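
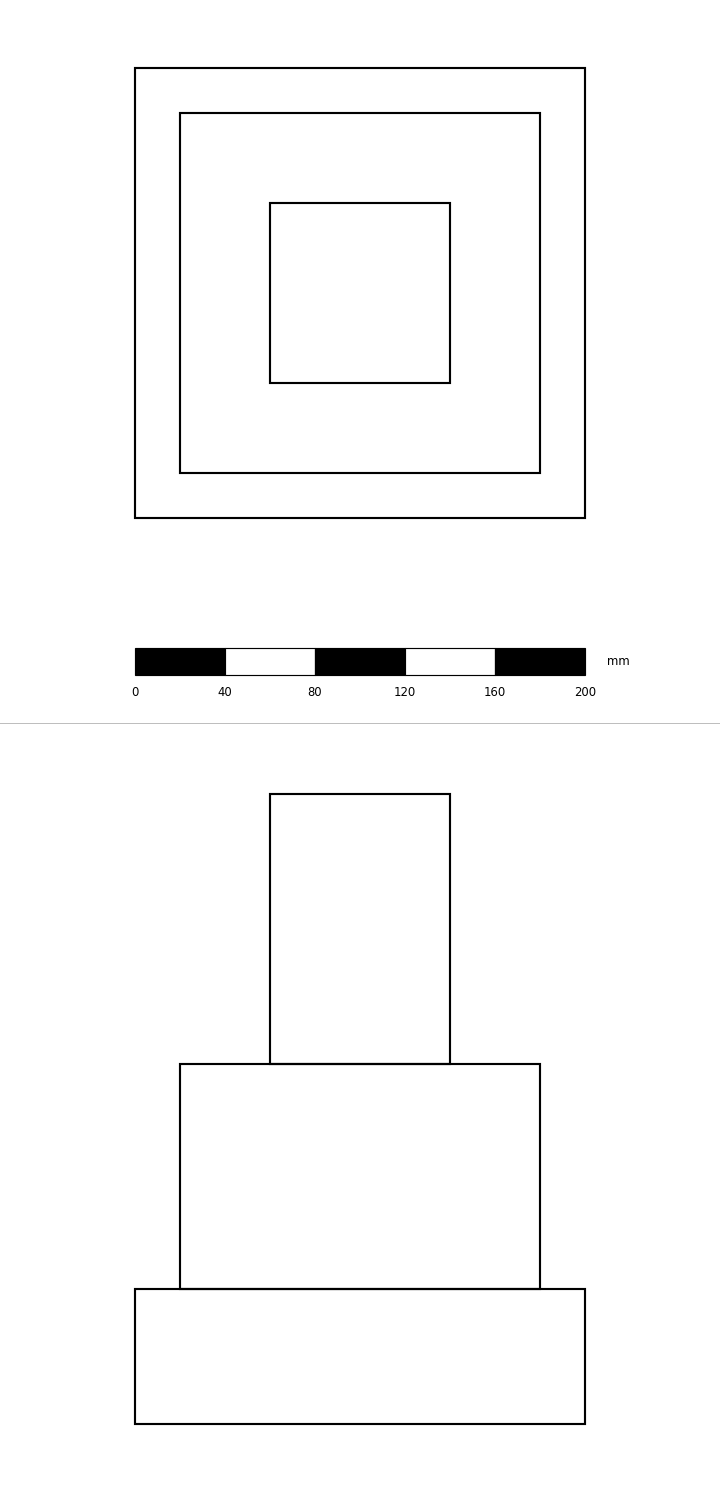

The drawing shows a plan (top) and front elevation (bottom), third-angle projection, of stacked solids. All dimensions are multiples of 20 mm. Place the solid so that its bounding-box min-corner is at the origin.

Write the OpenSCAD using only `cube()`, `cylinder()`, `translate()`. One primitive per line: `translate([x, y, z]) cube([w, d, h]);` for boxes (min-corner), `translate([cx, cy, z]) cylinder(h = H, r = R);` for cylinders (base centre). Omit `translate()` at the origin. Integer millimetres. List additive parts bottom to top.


cube([200, 200, 60]);
translate([20, 20, 60]) cube([160, 160, 100]);
translate([60, 60, 160]) cube([80, 80, 120]);


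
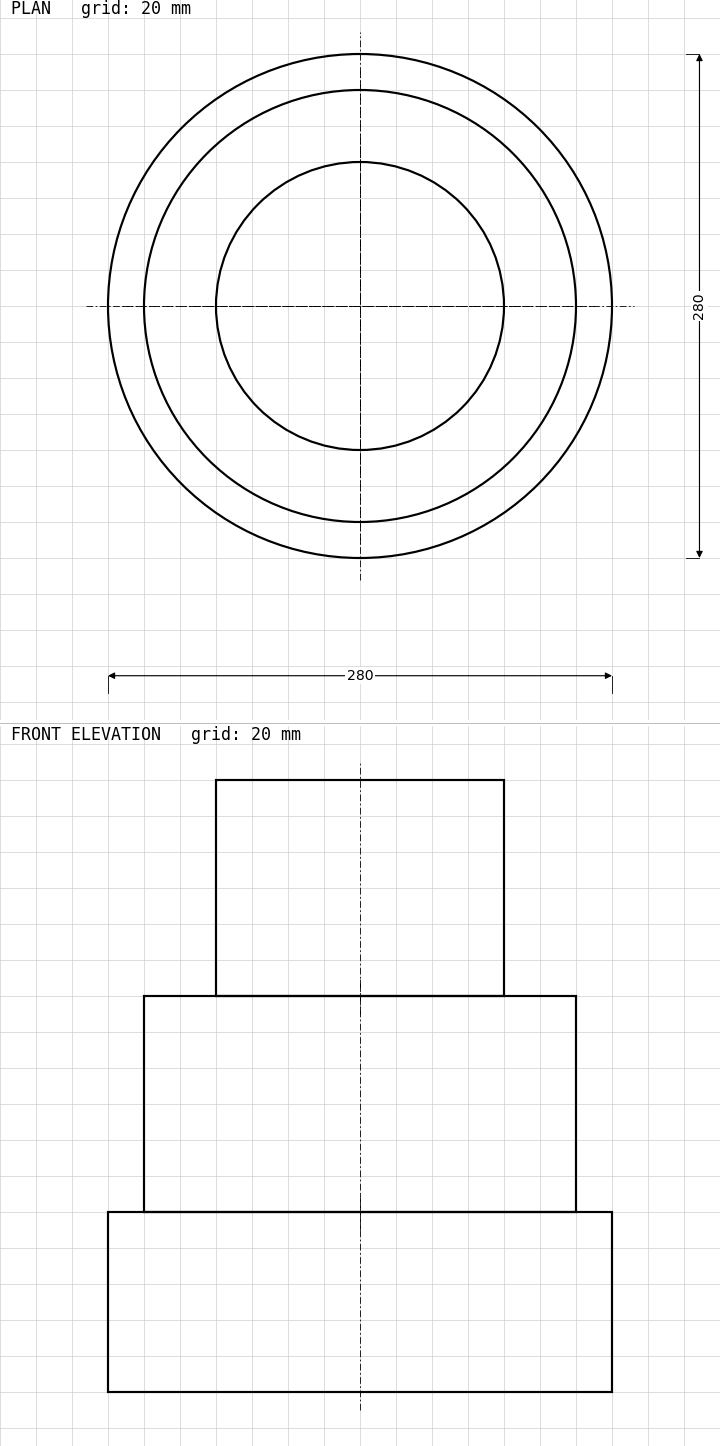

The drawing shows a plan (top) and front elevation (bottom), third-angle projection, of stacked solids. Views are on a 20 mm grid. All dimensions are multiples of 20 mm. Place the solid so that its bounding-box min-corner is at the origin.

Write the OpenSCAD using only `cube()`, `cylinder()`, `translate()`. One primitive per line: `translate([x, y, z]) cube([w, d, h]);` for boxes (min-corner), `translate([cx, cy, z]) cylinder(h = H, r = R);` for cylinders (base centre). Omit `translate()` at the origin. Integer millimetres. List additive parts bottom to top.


translate([140, 140, 0]) cylinder(h = 100, r = 140);
translate([140, 140, 100]) cylinder(h = 120, r = 120);
translate([140, 140, 220]) cylinder(h = 120, r = 80);


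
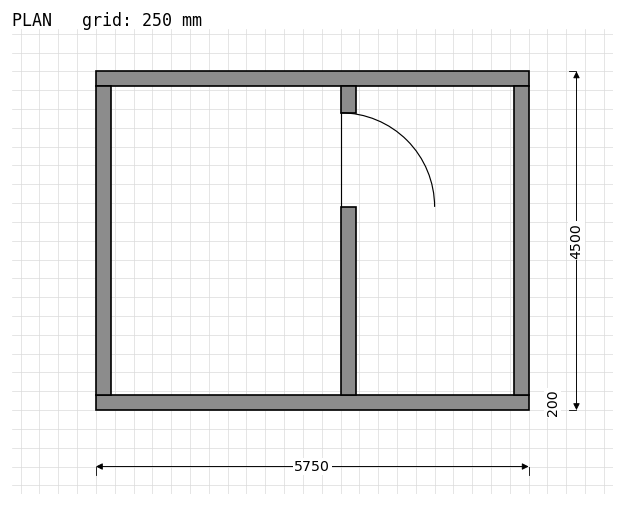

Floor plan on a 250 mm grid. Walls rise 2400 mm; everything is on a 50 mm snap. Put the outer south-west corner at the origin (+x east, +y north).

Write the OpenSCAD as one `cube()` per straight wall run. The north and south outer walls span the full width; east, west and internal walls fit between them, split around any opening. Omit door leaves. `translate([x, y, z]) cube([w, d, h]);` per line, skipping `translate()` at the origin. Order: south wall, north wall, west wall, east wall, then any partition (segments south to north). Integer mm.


cube([5750, 200, 2400]);
translate([0, 4300, 0]) cube([5750, 200, 2400]);
translate([0, 200, 0]) cube([200, 4100, 2400]);
translate([5550, 200, 0]) cube([200, 4100, 2400]);
translate([3250, 200, 0]) cube([200, 2500, 2400]);
translate([3250, 3950, 0]) cube([200, 350, 2400]);


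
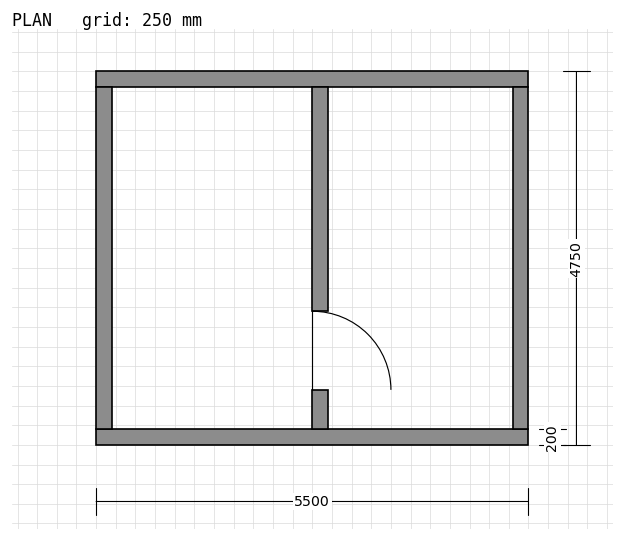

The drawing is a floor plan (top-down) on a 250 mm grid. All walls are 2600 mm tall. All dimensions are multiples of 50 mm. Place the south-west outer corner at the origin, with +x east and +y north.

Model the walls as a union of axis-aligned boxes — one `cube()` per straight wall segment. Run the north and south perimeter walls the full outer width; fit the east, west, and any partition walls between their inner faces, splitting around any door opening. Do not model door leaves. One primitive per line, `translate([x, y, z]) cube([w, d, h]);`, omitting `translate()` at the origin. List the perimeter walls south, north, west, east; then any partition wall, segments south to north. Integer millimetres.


cube([5500, 200, 2600]);
translate([0, 4550, 0]) cube([5500, 200, 2600]);
translate([0, 200, 0]) cube([200, 4350, 2600]);
translate([5300, 200, 0]) cube([200, 4350, 2600]);
translate([2750, 200, 0]) cube([200, 500, 2600]);
translate([2750, 1700, 0]) cube([200, 2850, 2600]);


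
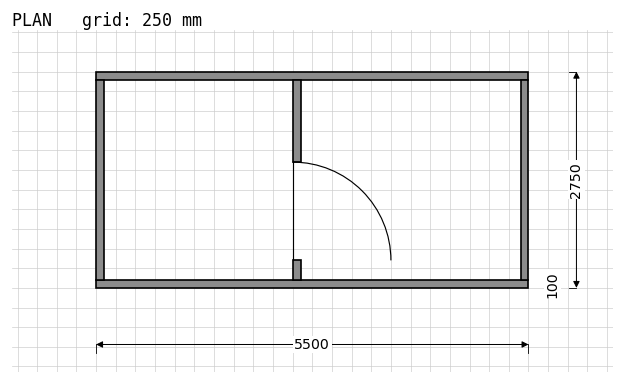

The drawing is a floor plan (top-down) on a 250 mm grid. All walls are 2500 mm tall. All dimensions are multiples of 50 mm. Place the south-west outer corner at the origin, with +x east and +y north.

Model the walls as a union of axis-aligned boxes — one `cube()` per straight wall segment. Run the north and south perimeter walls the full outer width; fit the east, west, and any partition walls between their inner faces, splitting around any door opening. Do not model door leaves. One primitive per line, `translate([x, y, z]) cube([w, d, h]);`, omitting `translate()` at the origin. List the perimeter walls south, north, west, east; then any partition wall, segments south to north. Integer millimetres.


cube([5500, 100, 2500]);
translate([0, 2650, 0]) cube([5500, 100, 2500]);
translate([0, 100, 0]) cube([100, 2550, 2500]);
translate([5400, 100, 0]) cube([100, 2550, 2500]);
translate([2500, 100, 0]) cube([100, 250, 2500]);
translate([2500, 1600, 0]) cube([100, 1050, 2500]);


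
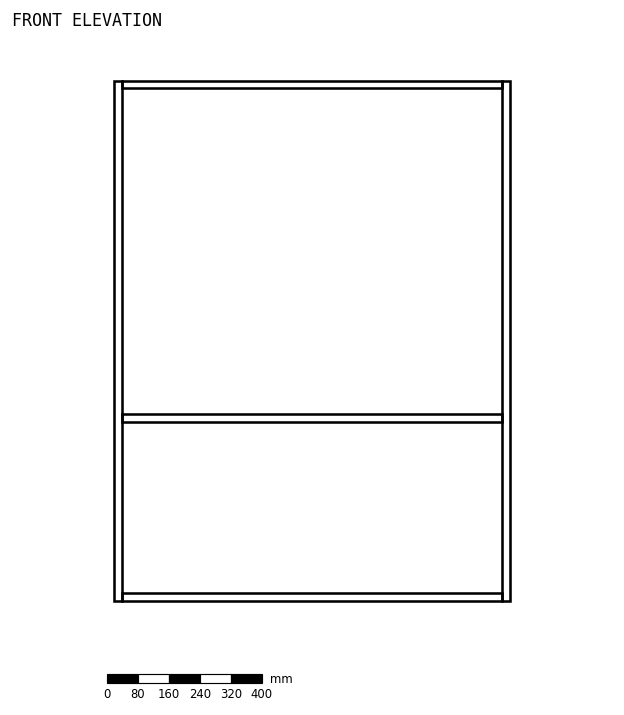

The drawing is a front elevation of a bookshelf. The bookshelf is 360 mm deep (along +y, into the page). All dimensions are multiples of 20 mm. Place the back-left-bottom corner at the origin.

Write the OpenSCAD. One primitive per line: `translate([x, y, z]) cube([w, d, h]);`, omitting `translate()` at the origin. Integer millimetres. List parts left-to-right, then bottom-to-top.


cube([20, 360, 1340]);
translate([20, 0, 0]) cube([980, 360, 20]);
translate([20, 0, 460]) cube([980, 360, 20]);
translate([20, 0, 1320]) cube([980, 360, 20]);
translate([1000, 0, 0]) cube([20, 360, 1340]);


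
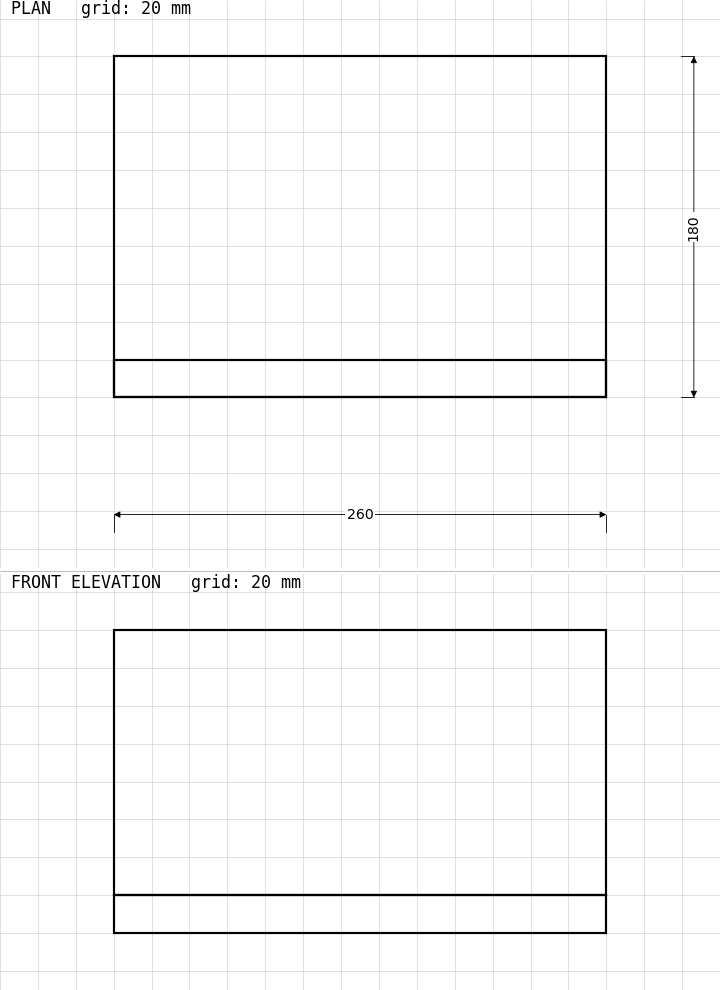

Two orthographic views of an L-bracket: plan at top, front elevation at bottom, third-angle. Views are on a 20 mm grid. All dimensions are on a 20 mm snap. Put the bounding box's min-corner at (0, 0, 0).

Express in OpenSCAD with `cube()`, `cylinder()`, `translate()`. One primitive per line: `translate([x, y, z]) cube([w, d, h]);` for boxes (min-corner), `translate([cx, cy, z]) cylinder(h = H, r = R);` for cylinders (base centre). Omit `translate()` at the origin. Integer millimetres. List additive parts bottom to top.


cube([260, 180, 20]);
translate([0, 0, 20]) cube([260, 20, 140]);


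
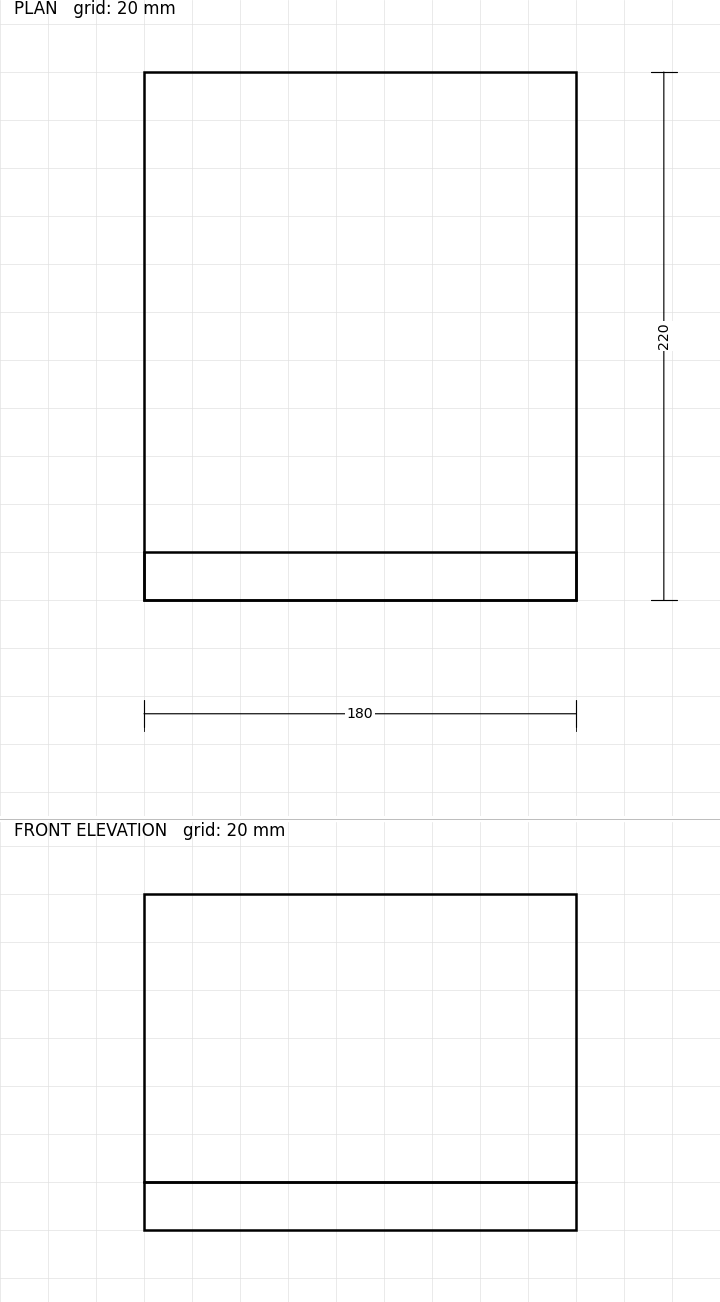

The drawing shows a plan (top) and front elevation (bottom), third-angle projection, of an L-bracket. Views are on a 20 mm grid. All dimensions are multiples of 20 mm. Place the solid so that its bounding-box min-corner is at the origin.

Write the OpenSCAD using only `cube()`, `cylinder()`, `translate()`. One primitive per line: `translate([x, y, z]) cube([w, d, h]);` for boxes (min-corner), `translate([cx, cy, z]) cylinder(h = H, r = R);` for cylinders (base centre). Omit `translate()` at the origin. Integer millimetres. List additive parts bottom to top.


cube([180, 220, 20]);
translate([0, 0, 20]) cube([180, 20, 120]);


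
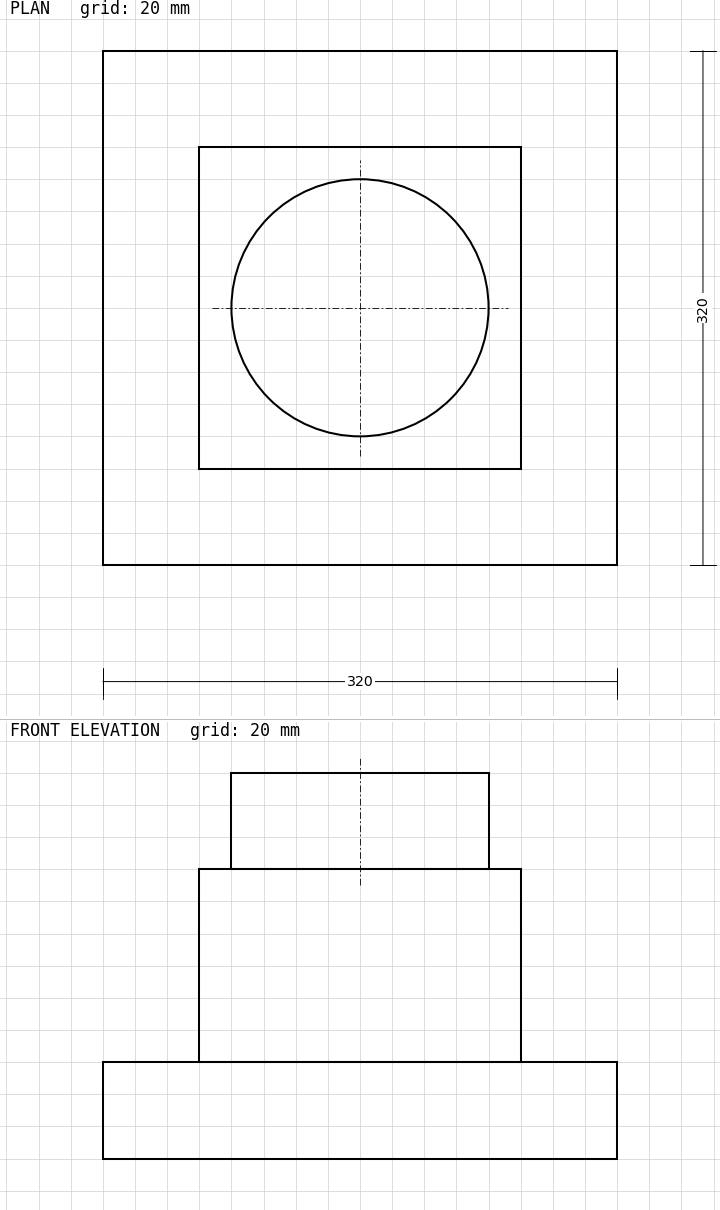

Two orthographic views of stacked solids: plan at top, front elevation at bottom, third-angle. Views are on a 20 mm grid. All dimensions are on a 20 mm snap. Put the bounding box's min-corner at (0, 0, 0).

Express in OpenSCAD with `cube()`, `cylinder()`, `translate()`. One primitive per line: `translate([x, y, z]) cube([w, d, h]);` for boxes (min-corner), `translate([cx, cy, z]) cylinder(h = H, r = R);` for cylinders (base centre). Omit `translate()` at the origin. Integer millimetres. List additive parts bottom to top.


cube([320, 320, 60]);
translate([60, 60, 60]) cube([200, 200, 120]);
translate([160, 160, 180]) cylinder(h = 60, r = 80);


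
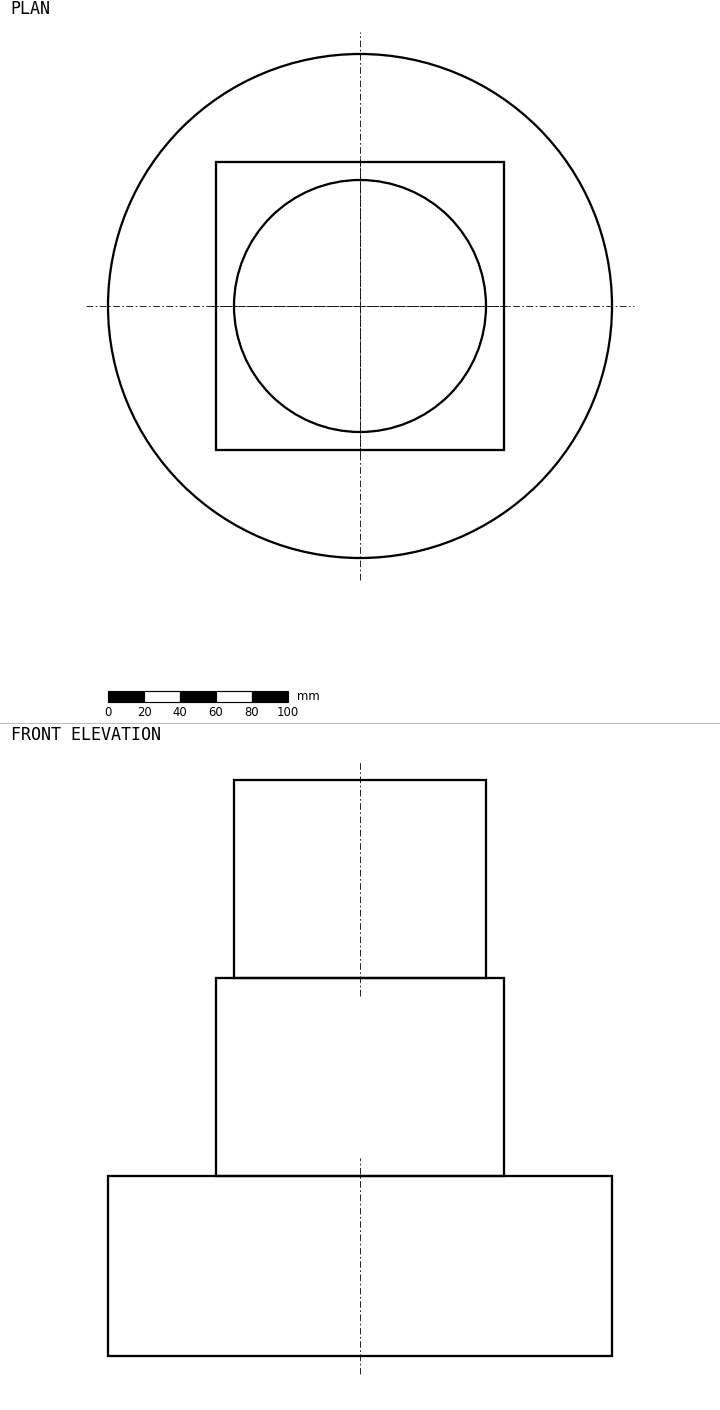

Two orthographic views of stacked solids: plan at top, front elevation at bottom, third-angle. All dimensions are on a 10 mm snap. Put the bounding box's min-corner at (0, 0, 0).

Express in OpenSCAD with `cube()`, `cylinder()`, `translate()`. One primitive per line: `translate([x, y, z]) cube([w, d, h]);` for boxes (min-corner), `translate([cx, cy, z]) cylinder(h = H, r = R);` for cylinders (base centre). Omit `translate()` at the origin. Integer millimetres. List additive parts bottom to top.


translate([140, 140, 0]) cylinder(h = 100, r = 140);
translate([60, 60, 100]) cube([160, 160, 110]);
translate([140, 140, 210]) cylinder(h = 110, r = 70);


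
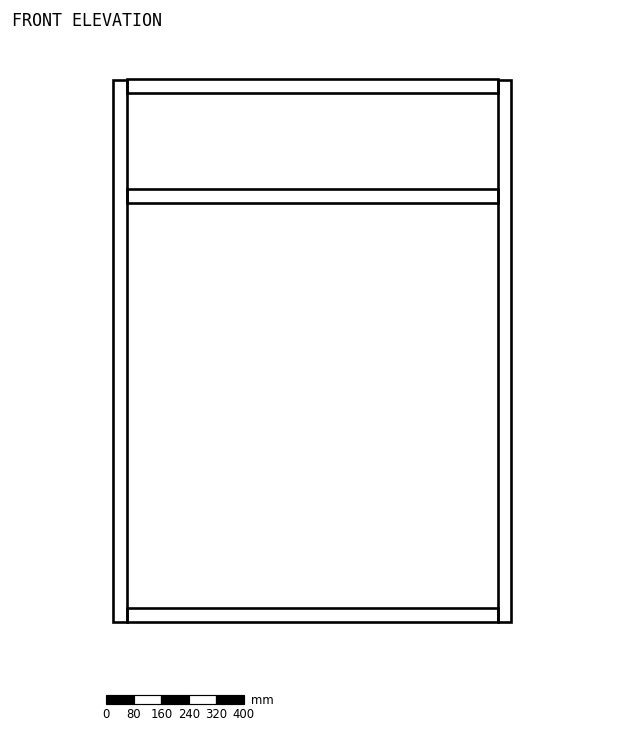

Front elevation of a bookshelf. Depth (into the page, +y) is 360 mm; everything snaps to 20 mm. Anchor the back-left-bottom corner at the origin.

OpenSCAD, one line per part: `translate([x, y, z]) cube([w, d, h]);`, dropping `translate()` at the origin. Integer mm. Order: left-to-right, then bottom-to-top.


cube([40, 360, 1580]);
translate([40, 0, 0]) cube([1080, 360, 40]);
translate([40, 0, 1220]) cube([1080, 360, 40]);
translate([40, 0, 1540]) cube([1080, 360, 40]);
translate([1120, 0, 0]) cube([40, 360, 1580]);


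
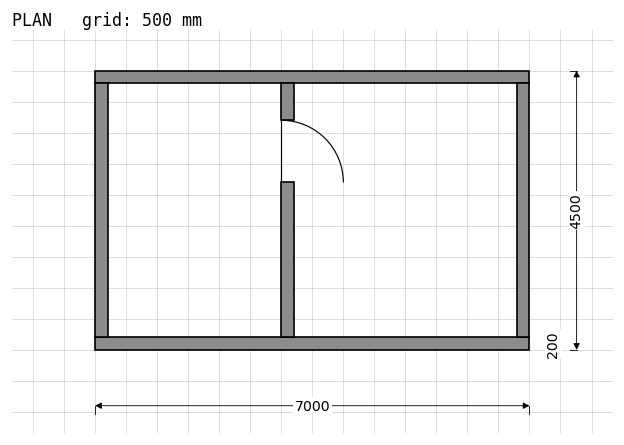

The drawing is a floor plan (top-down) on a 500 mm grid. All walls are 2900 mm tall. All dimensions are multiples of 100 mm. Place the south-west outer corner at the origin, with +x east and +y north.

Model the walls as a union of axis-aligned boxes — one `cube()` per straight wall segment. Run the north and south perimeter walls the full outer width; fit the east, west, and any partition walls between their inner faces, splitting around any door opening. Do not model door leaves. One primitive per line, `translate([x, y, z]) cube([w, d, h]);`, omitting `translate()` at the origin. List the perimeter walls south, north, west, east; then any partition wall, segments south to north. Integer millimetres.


cube([7000, 200, 2900]);
translate([0, 4300, 0]) cube([7000, 200, 2900]);
translate([0, 200, 0]) cube([200, 4100, 2900]);
translate([6800, 200, 0]) cube([200, 4100, 2900]);
translate([3000, 200, 0]) cube([200, 2500, 2900]);
translate([3000, 3700, 0]) cube([200, 600, 2900]);


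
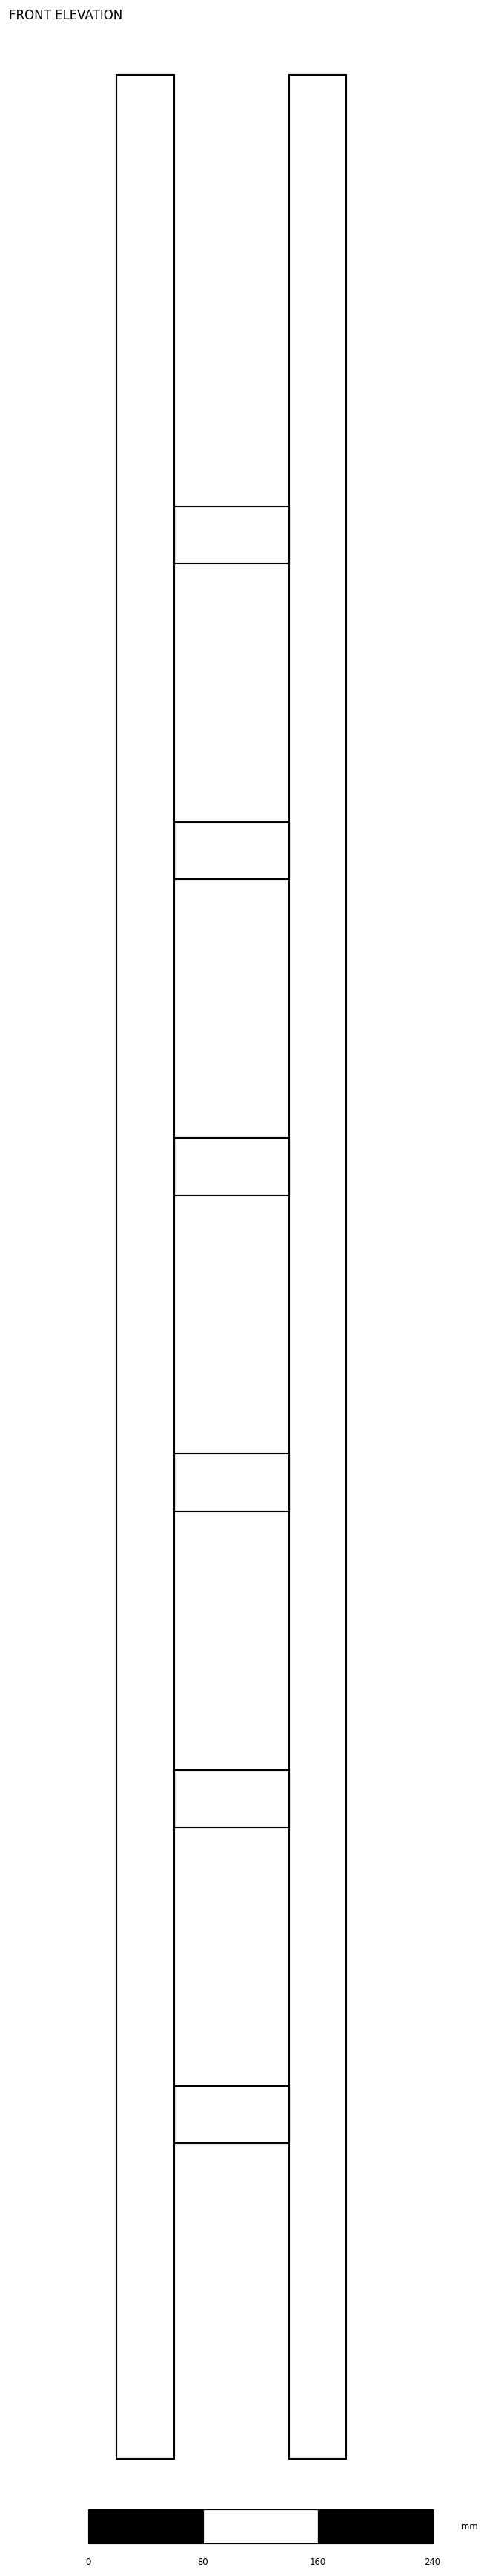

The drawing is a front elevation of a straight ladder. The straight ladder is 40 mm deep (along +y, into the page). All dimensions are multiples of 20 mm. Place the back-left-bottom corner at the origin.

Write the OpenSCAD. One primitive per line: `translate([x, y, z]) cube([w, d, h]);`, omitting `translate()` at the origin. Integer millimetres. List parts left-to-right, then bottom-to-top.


cube([40, 40, 1660]);
translate([40, 0, 220]) cube([80, 40, 40]);
translate([40, 0, 440]) cube([80, 40, 40]);
translate([40, 0, 660]) cube([80, 40, 40]);
translate([40, 0, 880]) cube([80, 40, 40]);
translate([40, 0, 1100]) cube([80, 40, 40]);
translate([40, 0, 1320]) cube([80, 40, 40]);
translate([120, 0, 0]) cube([40, 40, 1660]);


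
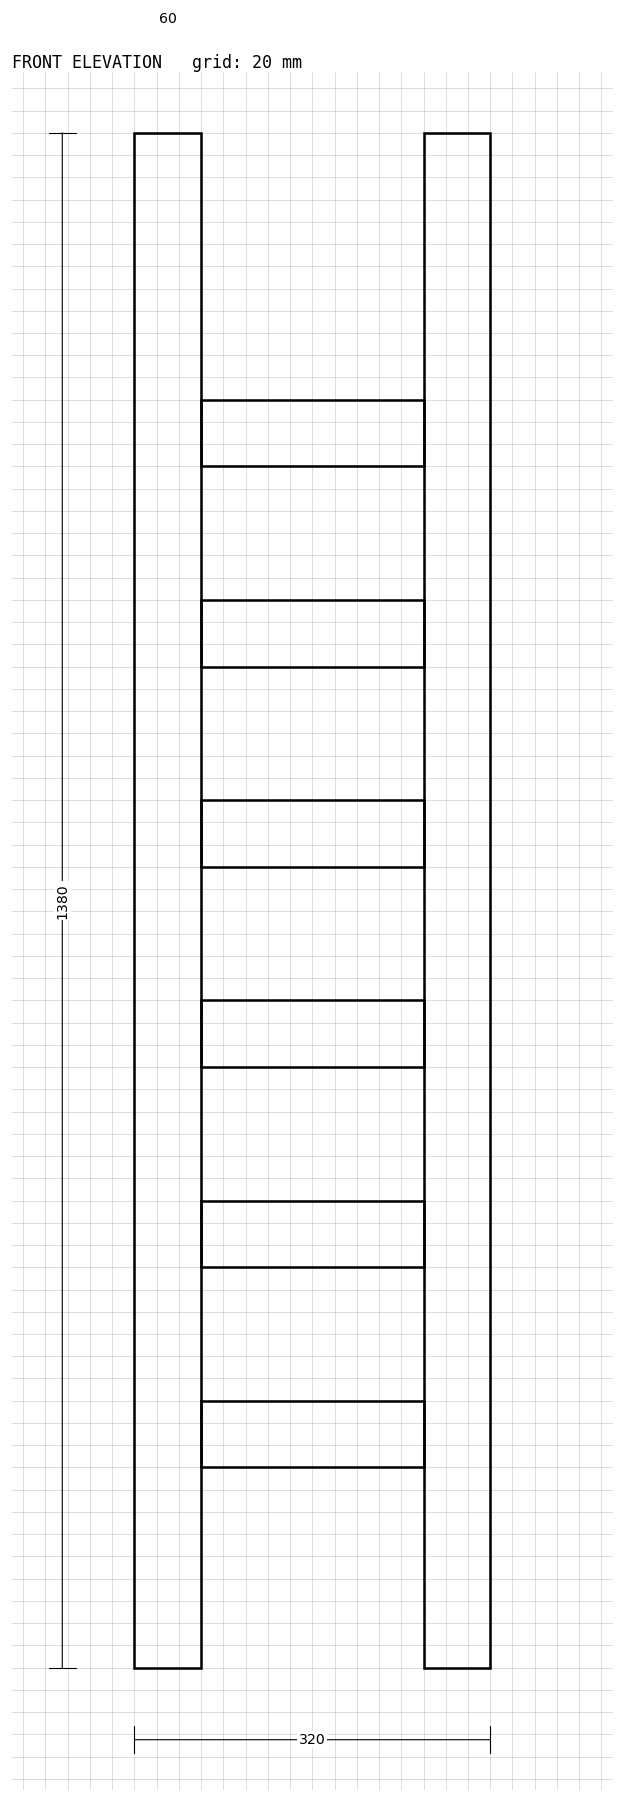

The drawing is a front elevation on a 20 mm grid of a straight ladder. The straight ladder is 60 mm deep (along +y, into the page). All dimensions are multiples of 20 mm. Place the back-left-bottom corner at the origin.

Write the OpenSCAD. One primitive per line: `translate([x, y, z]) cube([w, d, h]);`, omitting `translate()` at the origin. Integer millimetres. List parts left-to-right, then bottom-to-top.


cube([60, 60, 1380]);
translate([60, 0, 180]) cube([200, 60, 60]);
translate([60, 0, 360]) cube([200, 60, 60]);
translate([60, 0, 540]) cube([200, 60, 60]);
translate([60, 0, 720]) cube([200, 60, 60]);
translate([60, 0, 900]) cube([200, 60, 60]);
translate([60, 0, 1080]) cube([200, 60, 60]);
translate([260, 0, 0]) cube([60, 60, 1380]);


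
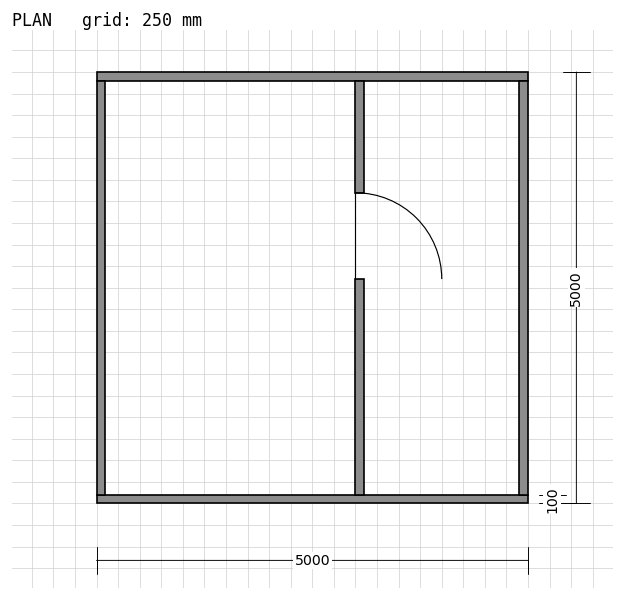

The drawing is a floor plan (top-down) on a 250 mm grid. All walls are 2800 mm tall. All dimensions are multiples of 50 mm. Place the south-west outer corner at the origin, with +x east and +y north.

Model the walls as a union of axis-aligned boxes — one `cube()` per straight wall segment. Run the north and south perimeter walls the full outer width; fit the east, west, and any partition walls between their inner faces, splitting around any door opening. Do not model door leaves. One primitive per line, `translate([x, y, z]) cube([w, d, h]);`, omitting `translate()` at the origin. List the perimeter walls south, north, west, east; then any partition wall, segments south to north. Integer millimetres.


cube([5000, 100, 2800]);
translate([0, 4900, 0]) cube([5000, 100, 2800]);
translate([0, 100, 0]) cube([100, 4800, 2800]);
translate([4900, 100, 0]) cube([100, 4800, 2800]);
translate([3000, 100, 0]) cube([100, 2500, 2800]);
translate([3000, 3600, 0]) cube([100, 1300, 2800]);


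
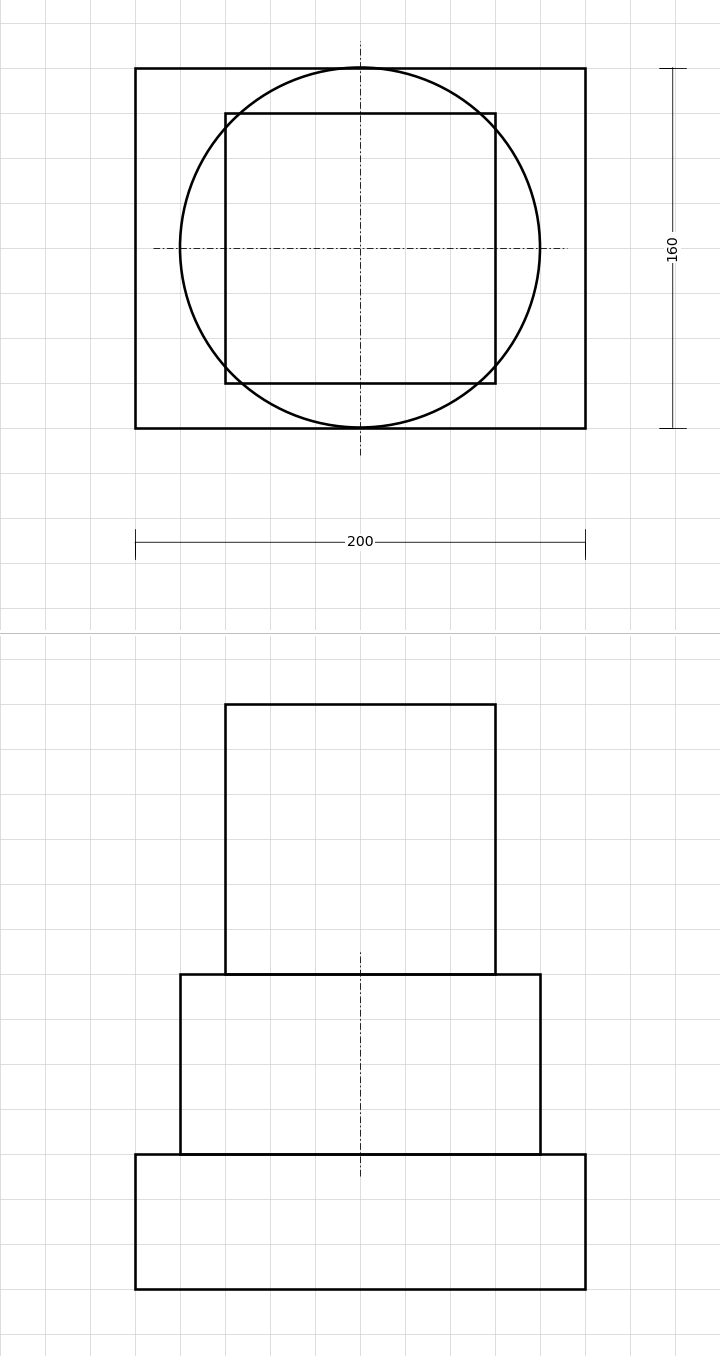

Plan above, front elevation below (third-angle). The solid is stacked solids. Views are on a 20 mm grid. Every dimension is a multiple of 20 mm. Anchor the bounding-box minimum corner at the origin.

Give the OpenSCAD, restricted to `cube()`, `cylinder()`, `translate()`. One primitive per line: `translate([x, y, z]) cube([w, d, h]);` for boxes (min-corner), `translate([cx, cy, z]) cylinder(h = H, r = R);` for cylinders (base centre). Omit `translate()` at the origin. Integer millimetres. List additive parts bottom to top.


cube([200, 160, 60]);
translate([100, 80, 60]) cylinder(h = 80, r = 80);
translate([40, 20, 140]) cube([120, 120, 120]);


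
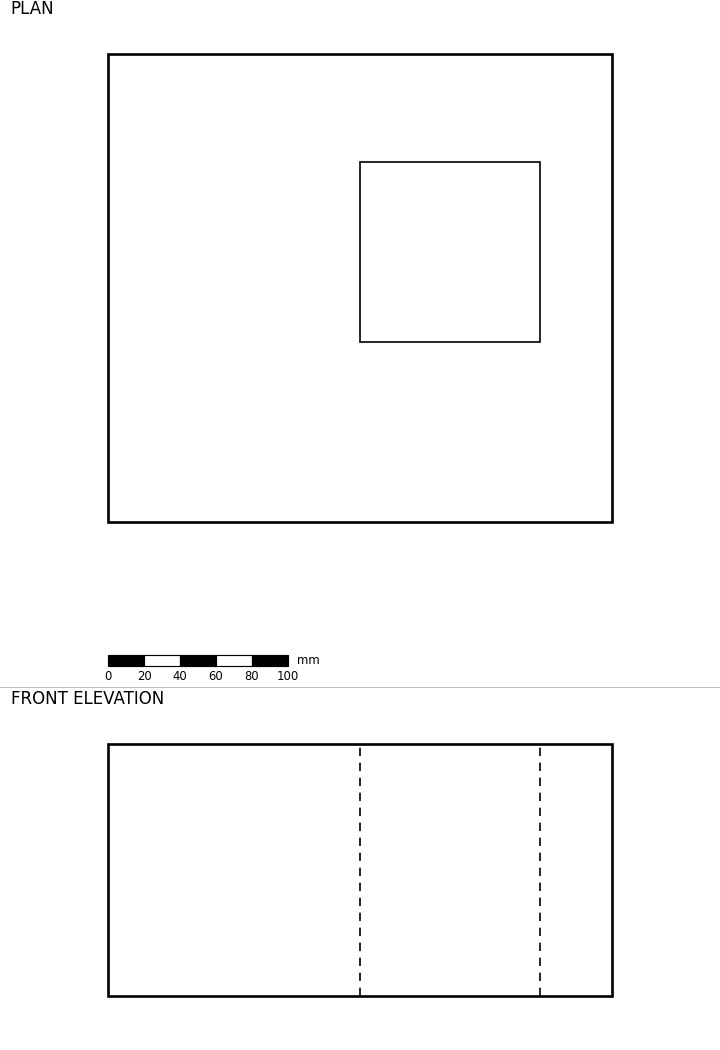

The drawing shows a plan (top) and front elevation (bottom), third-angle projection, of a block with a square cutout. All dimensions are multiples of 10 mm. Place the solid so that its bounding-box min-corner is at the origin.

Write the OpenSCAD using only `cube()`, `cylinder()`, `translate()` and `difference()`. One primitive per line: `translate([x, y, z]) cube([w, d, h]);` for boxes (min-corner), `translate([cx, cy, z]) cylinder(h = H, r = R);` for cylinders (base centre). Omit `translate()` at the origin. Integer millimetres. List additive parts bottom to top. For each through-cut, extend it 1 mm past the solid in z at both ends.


difference() {
  cube([280, 260, 140]);
  translate([140, 100, -1]) cube([100, 100, 142]);
}


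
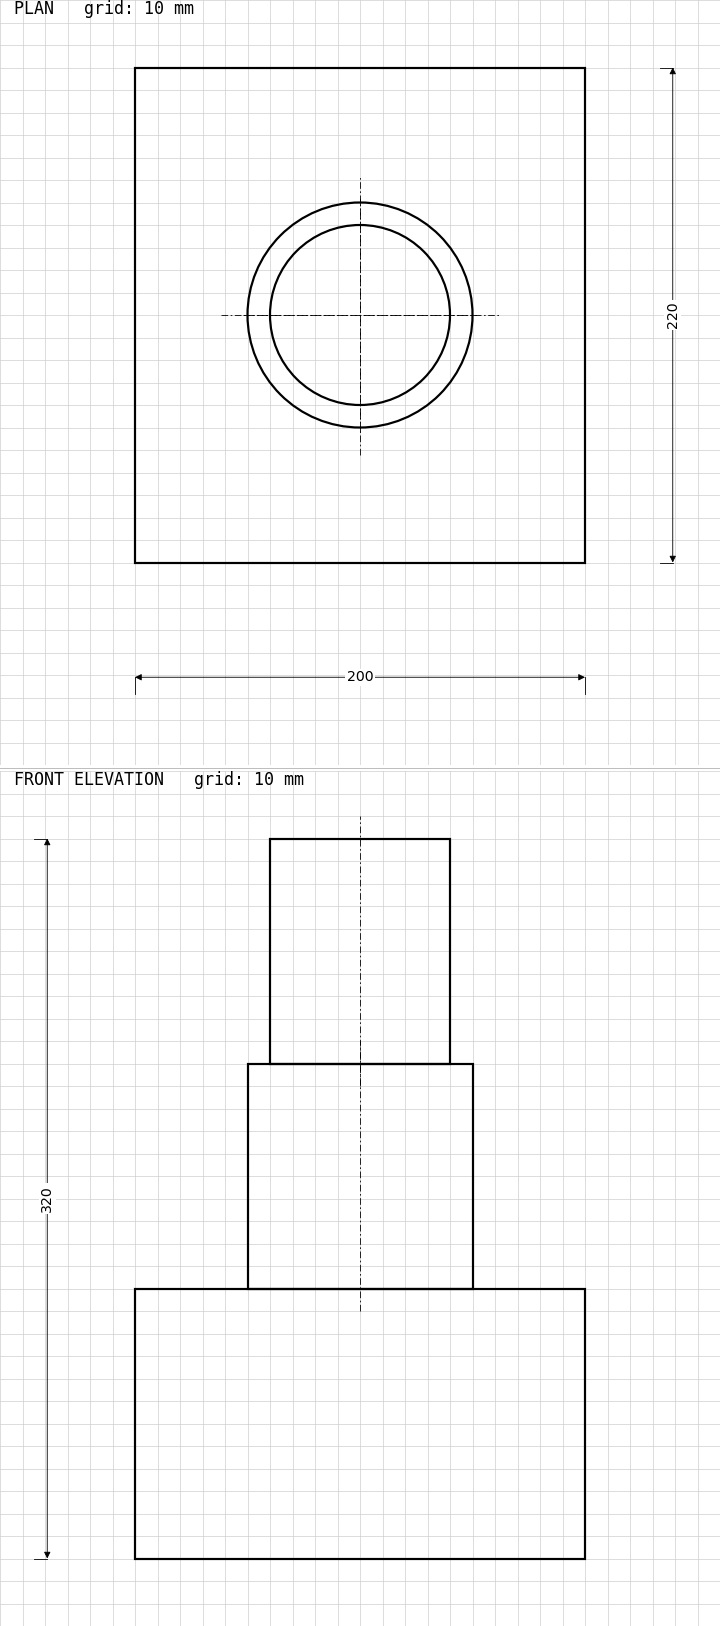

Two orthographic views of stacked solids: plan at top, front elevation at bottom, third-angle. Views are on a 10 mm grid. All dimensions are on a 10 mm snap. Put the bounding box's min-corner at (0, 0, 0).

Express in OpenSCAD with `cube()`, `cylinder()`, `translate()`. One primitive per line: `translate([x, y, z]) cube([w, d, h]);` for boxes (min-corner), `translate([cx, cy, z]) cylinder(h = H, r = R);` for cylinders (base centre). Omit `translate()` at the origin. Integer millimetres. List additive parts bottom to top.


cube([200, 220, 120]);
translate([100, 110, 120]) cylinder(h = 100, r = 50);
translate([100, 110, 220]) cylinder(h = 100, r = 40);


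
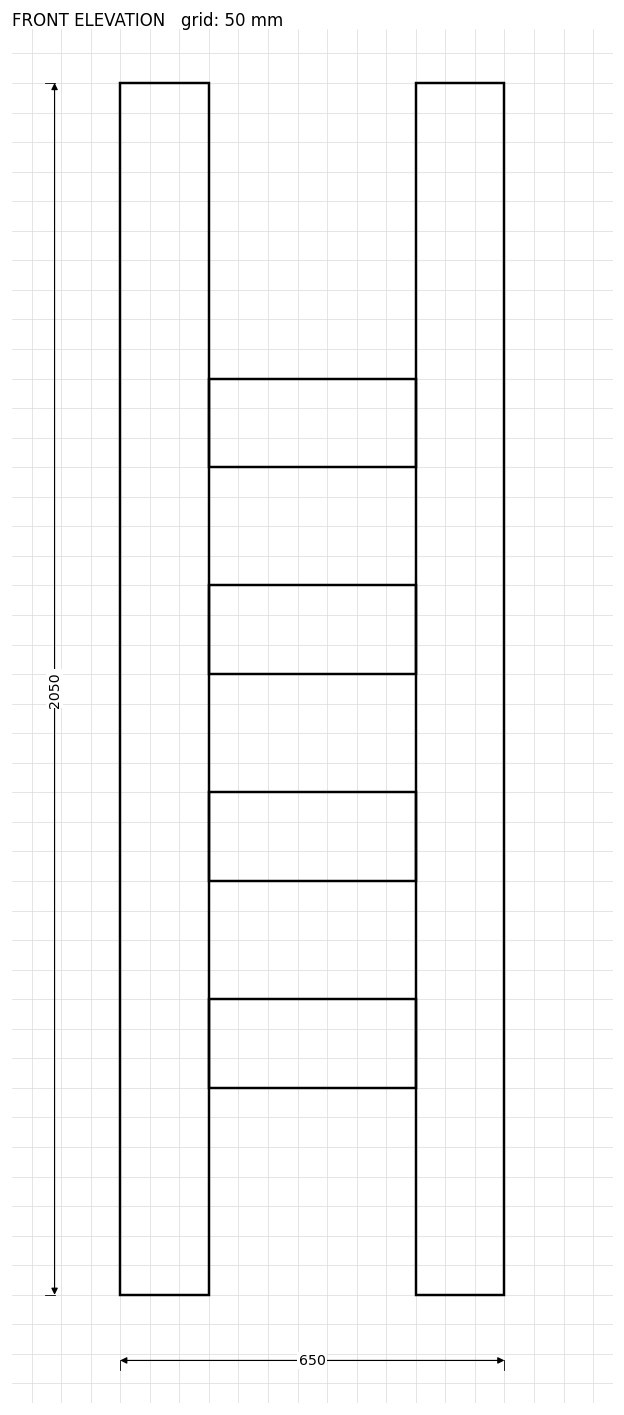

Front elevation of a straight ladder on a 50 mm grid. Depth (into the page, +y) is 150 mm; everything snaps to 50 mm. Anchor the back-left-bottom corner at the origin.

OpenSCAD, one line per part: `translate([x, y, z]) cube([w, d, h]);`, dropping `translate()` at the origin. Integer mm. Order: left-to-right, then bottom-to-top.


cube([150, 150, 2050]);
translate([150, 0, 350]) cube([350, 150, 150]);
translate([150, 0, 700]) cube([350, 150, 150]);
translate([150, 0, 1050]) cube([350, 150, 150]);
translate([150, 0, 1400]) cube([350, 150, 150]);
translate([500, 0, 0]) cube([150, 150, 2050]);


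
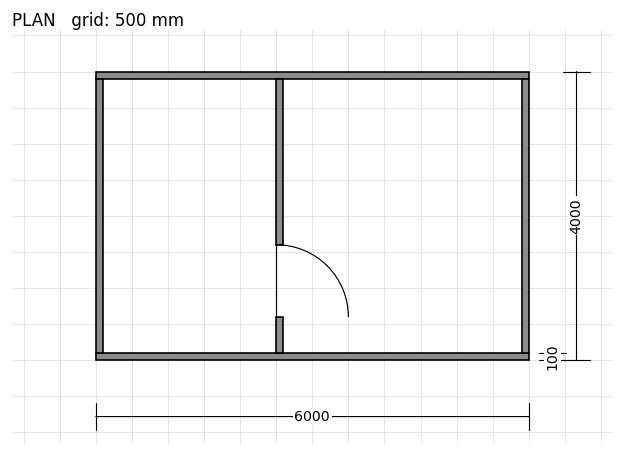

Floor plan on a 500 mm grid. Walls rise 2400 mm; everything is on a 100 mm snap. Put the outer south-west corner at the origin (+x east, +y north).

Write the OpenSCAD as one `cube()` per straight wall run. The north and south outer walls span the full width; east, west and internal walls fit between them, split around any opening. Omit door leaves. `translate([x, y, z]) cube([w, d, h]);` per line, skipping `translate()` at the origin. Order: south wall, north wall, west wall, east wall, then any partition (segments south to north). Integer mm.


cube([6000, 100, 2400]);
translate([0, 3900, 0]) cube([6000, 100, 2400]);
translate([0, 100, 0]) cube([100, 3800, 2400]);
translate([5900, 100, 0]) cube([100, 3800, 2400]);
translate([2500, 100, 0]) cube([100, 500, 2400]);
translate([2500, 1600, 0]) cube([100, 2300, 2400]);


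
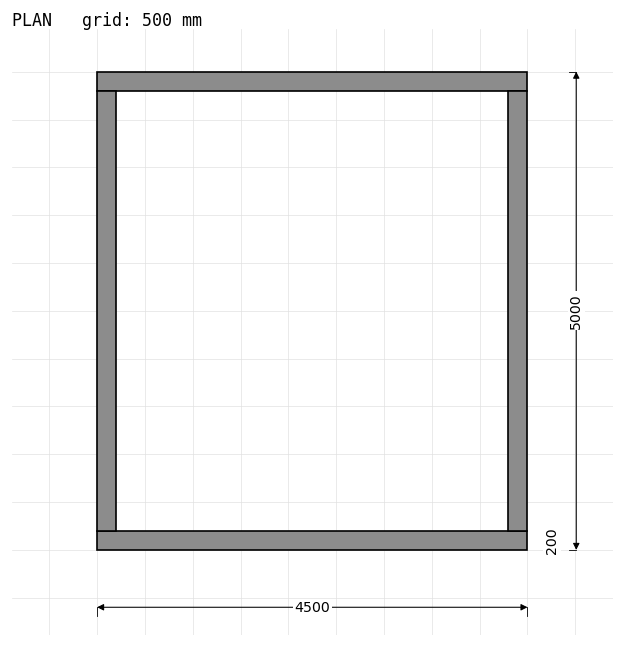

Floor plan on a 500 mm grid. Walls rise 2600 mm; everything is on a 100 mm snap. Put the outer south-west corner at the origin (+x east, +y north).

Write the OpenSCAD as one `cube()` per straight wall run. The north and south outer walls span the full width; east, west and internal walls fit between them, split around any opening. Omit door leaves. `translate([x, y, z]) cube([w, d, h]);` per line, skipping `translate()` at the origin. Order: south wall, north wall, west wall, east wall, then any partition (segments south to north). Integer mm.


cube([4500, 200, 2600]);
translate([0, 4800, 0]) cube([4500, 200, 2600]);
translate([0, 200, 0]) cube([200, 4600, 2600]);
translate([4300, 200, 0]) cube([200, 4600, 2600]);


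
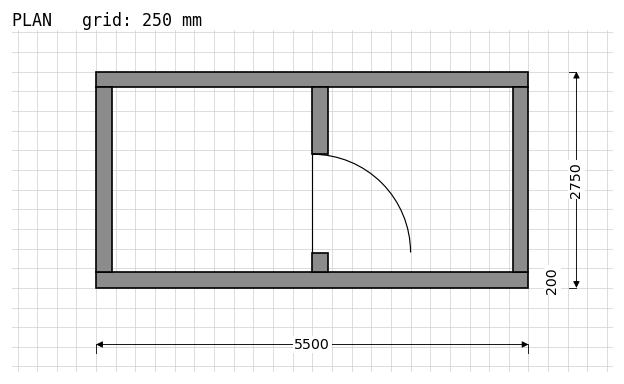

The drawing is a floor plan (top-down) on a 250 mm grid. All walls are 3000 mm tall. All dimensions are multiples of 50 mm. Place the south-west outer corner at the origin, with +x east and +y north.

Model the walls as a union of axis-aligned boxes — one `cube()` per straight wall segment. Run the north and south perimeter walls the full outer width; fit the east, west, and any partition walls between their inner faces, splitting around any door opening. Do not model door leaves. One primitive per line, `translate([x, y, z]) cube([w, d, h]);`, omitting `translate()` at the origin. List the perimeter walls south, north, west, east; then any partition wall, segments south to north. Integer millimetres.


cube([5500, 200, 3000]);
translate([0, 2550, 0]) cube([5500, 200, 3000]);
translate([0, 200, 0]) cube([200, 2350, 3000]);
translate([5300, 200, 0]) cube([200, 2350, 3000]);
translate([2750, 200, 0]) cube([200, 250, 3000]);
translate([2750, 1700, 0]) cube([200, 850, 3000]);


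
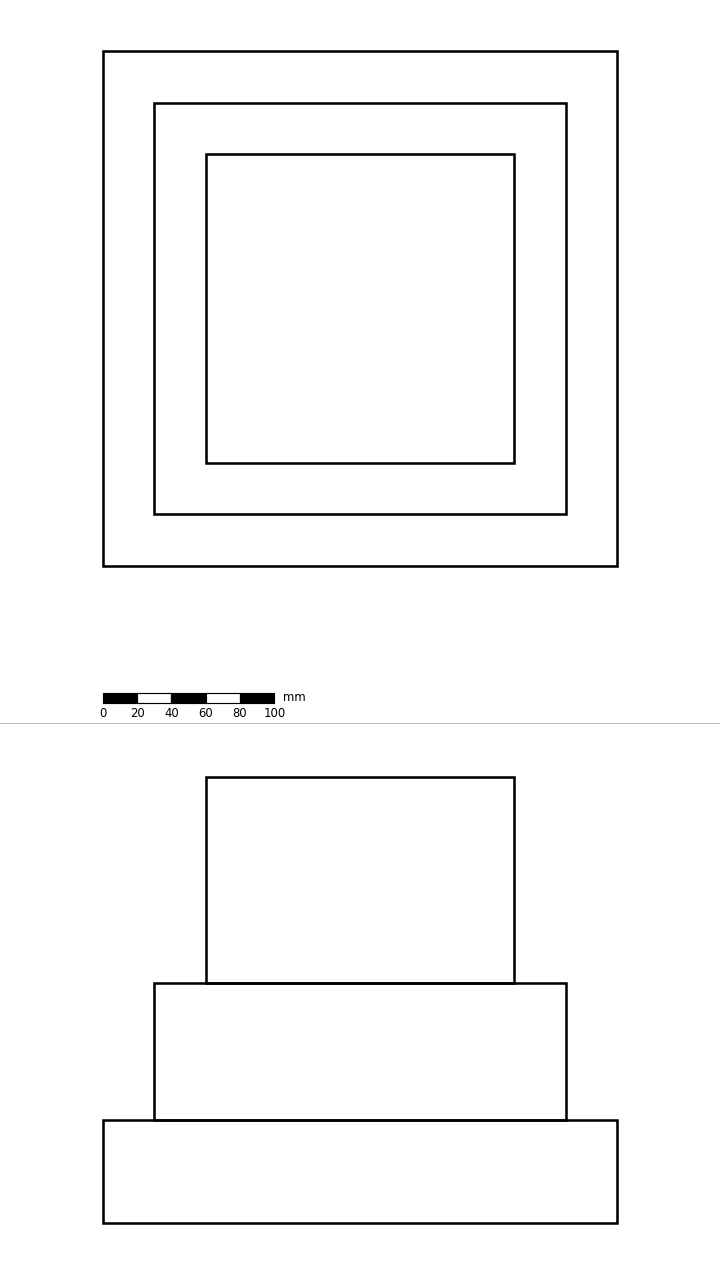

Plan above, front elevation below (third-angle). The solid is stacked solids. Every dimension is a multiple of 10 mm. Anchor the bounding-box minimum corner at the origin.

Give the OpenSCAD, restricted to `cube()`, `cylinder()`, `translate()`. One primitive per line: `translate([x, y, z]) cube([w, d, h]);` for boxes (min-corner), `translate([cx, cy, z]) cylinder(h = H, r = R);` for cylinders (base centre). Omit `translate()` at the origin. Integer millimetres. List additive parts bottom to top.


cube([300, 300, 60]);
translate([30, 30, 60]) cube([240, 240, 80]);
translate([60, 60, 140]) cube([180, 180, 120]);


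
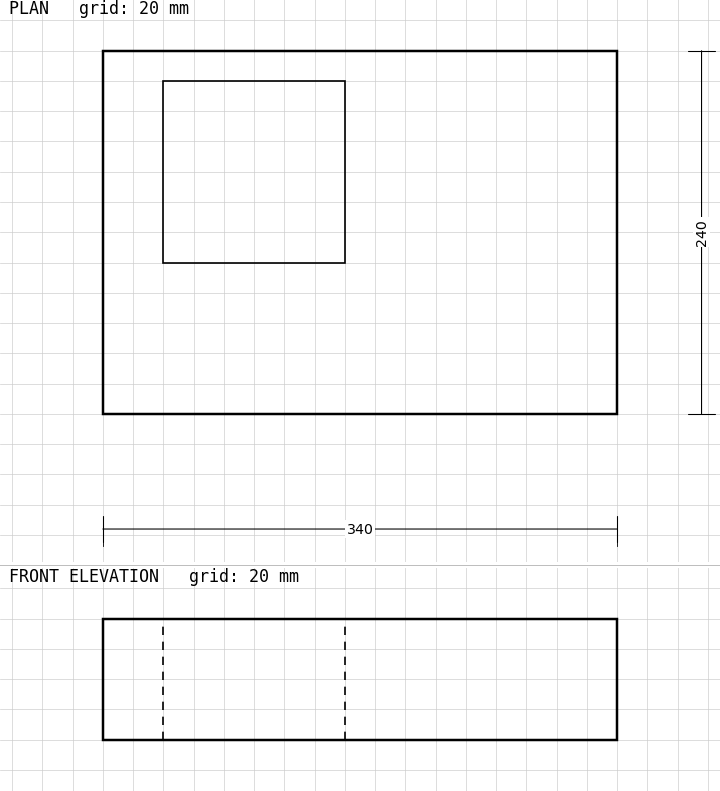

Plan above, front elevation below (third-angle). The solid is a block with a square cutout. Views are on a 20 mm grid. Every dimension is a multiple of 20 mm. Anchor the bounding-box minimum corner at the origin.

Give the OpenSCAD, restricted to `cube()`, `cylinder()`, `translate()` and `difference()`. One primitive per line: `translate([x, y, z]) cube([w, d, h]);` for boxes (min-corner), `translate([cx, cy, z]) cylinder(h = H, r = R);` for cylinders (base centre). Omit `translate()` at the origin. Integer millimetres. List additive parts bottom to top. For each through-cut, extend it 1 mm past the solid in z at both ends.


difference() {
  cube([340, 240, 80]);
  translate([40, 100, -1]) cube([120, 120, 82]);
}


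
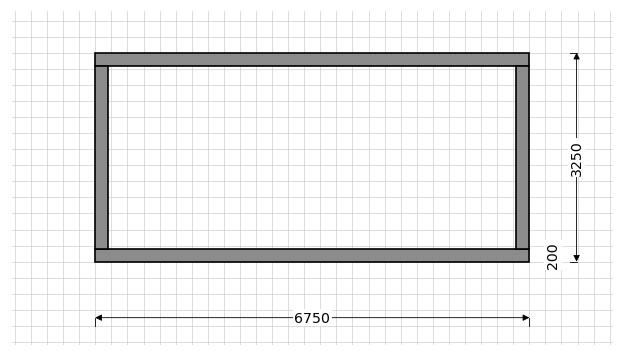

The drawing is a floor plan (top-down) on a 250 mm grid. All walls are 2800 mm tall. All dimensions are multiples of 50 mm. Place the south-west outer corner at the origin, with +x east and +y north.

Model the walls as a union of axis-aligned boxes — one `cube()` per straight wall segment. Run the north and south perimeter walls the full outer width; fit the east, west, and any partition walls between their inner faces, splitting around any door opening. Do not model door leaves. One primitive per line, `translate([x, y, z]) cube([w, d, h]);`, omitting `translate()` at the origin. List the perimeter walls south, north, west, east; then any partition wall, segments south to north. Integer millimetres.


cube([6750, 200, 2800]);
translate([0, 3050, 0]) cube([6750, 200, 2800]);
translate([0, 200, 0]) cube([200, 2850, 2800]);
translate([6550, 200, 0]) cube([200, 2850, 2800]);


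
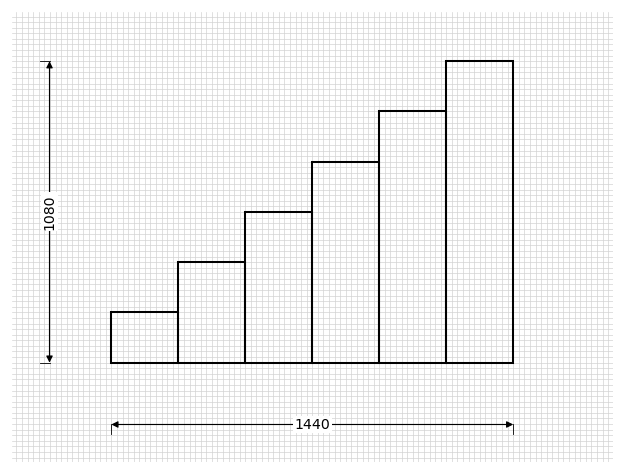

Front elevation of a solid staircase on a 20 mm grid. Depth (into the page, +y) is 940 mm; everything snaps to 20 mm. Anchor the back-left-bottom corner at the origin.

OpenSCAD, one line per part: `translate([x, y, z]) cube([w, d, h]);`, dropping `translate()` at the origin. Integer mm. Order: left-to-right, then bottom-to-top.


cube([240, 940, 180]);
translate([240, 0, 0]) cube([240, 940, 360]);
translate([480, 0, 0]) cube([240, 940, 540]);
translate([720, 0, 0]) cube([240, 940, 720]);
translate([960, 0, 0]) cube([240, 940, 900]);
translate([1200, 0, 0]) cube([240, 940, 1080]);


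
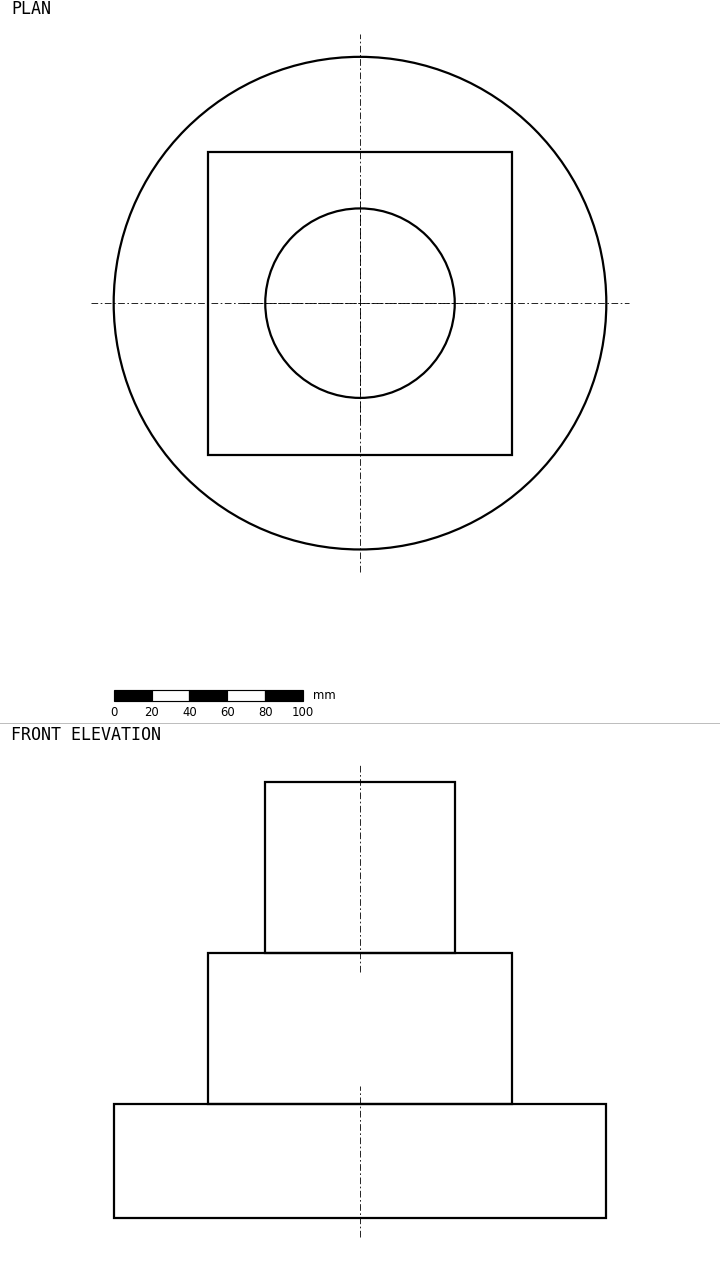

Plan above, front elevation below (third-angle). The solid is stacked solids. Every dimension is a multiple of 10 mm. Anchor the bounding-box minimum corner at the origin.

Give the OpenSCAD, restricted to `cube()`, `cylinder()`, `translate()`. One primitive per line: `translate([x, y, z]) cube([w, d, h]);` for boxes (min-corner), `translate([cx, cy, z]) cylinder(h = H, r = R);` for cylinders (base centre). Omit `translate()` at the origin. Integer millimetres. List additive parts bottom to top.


translate([130, 130, 0]) cylinder(h = 60, r = 130);
translate([50, 50, 60]) cube([160, 160, 80]);
translate([130, 130, 140]) cylinder(h = 90, r = 50);


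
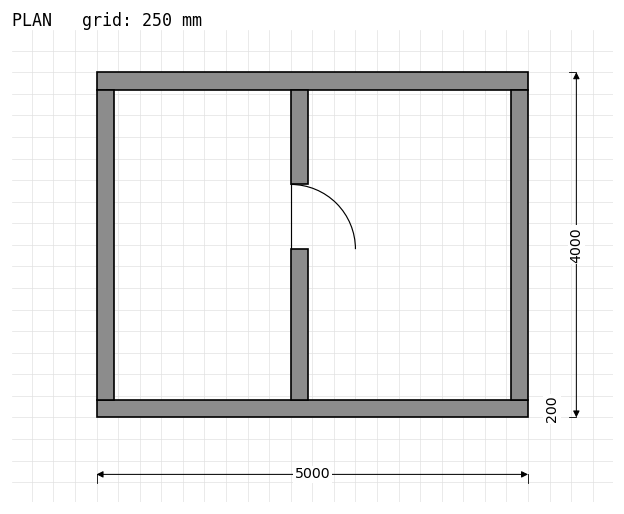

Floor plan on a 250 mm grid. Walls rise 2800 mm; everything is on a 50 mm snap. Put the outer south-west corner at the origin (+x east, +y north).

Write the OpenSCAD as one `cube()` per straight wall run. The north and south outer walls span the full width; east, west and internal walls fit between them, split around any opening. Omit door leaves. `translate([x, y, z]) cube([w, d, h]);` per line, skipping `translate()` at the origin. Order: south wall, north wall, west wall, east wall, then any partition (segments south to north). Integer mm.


cube([5000, 200, 2800]);
translate([0, 3800, 0]) cube([5000, 200, 2800]);
translate([0, 200, 0]) cube([200, 3600, 2800]);
translate([4800, 200, 0]) cube([200, 3600, 2800]);
translate([2250, 200, 0]) cube([200, 1750, 2800]);
translate([2250, 2700, 0]) cube([200, 1100, 2800]);


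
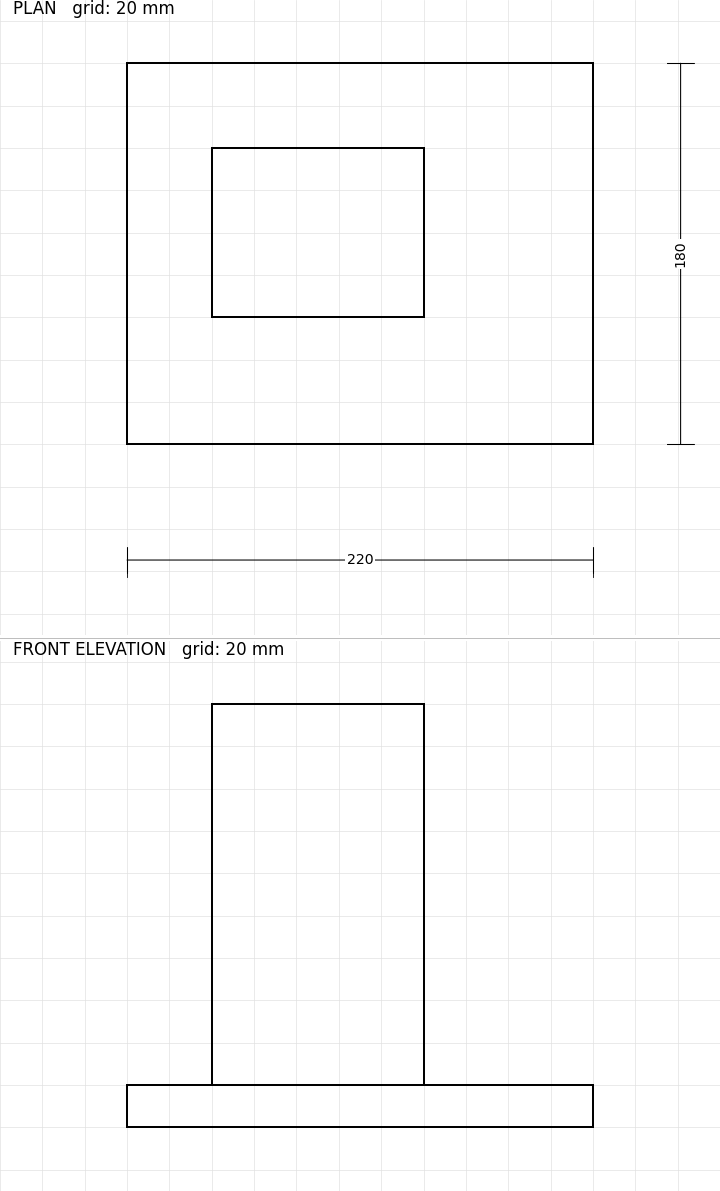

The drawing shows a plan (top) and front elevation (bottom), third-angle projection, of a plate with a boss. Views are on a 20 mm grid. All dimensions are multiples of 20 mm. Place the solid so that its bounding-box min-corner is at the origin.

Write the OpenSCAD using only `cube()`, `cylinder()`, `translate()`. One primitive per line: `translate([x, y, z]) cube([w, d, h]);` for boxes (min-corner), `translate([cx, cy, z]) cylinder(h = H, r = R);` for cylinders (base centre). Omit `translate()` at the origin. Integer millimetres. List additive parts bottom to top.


cube([220, 180, 20]);
translate([40, 60, 20]) cube([100, 80, 180]);


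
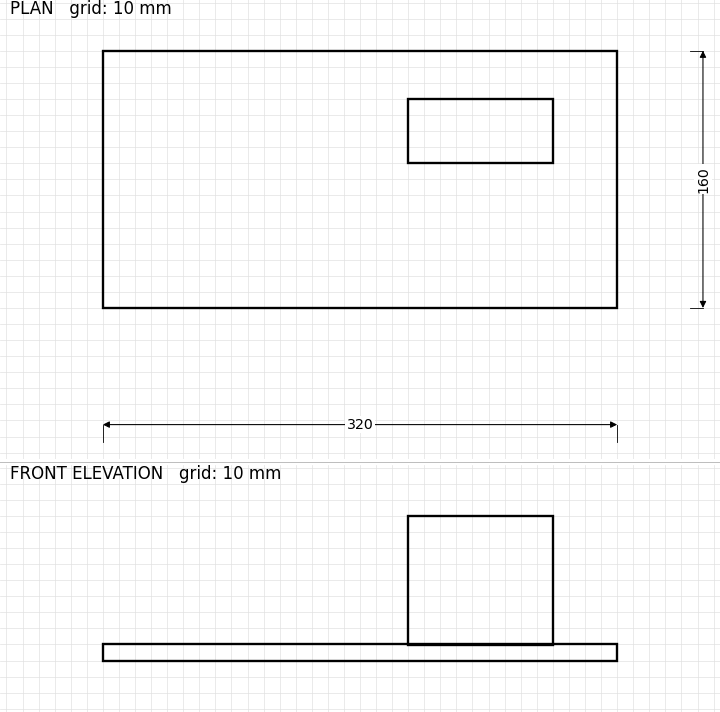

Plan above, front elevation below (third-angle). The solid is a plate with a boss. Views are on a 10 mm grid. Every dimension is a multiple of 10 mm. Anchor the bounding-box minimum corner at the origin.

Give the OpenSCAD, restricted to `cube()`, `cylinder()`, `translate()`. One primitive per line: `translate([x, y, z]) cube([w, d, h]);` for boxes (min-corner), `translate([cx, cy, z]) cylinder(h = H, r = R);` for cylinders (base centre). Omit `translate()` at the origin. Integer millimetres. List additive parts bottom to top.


cube([320, 160, 10]);
translate([190, 90, 10]) cube([90, 40, 80]);


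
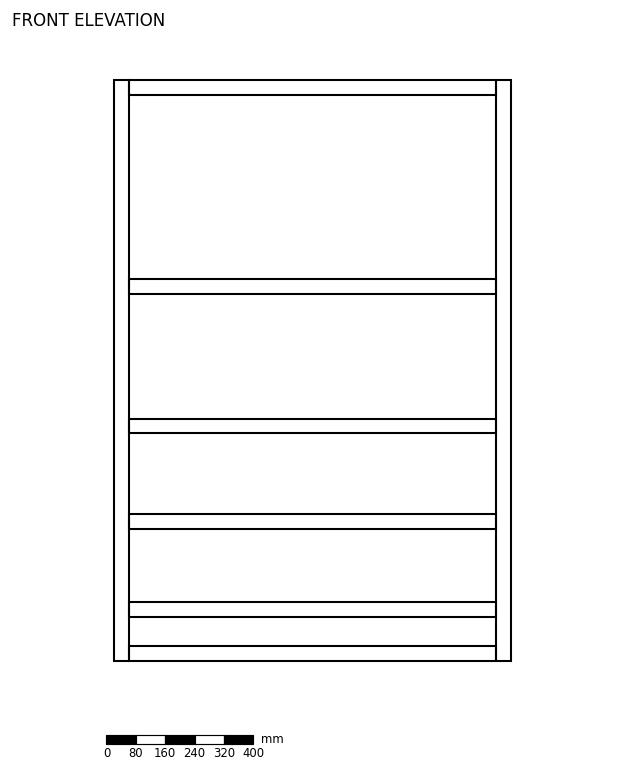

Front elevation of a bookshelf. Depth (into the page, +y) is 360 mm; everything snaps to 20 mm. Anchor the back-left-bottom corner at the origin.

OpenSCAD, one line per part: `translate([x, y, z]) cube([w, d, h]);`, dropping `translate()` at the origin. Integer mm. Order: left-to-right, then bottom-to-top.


cube([40, 360, 1580]);
translate([40, 0, 0]) cube([1000, 360, 40]);
translate([40, 0, 120]) cube([1000, 360, 40]);
translate([40, 0, 360]) cube([1000, 360, 40]);
translate([40, 0, 620]) cube([1000, 360, 40]);
translate([40, 0, 1000]) cube([1000, 360, 40]);
translate([40, 0, 1540]) cube([1000, 360, 40]);
translate([1040, 0, 0]) cube([40, 360, 1580]);


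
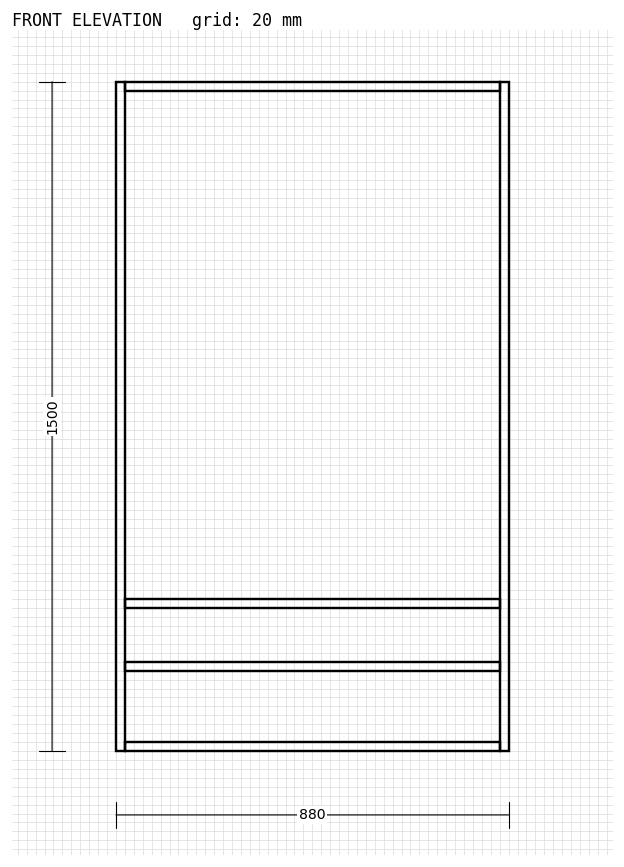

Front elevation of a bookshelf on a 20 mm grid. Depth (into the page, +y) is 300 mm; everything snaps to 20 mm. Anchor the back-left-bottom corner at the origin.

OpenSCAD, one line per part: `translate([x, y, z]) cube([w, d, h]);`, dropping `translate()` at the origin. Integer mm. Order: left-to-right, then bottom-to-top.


cube([20, 300, 1500]);
translate([20, 0, 0]) cube([840, 300, 20]);
translate([20, 0, 180]) cube([840, 300, 20]);
translate([20, 0, 320]) cube([840, 300, 20]);
translate([20, 0, 1480]) cube([840, 300, 20]);
translate([860, 0, 0]) cube([20, 300, 1500]);


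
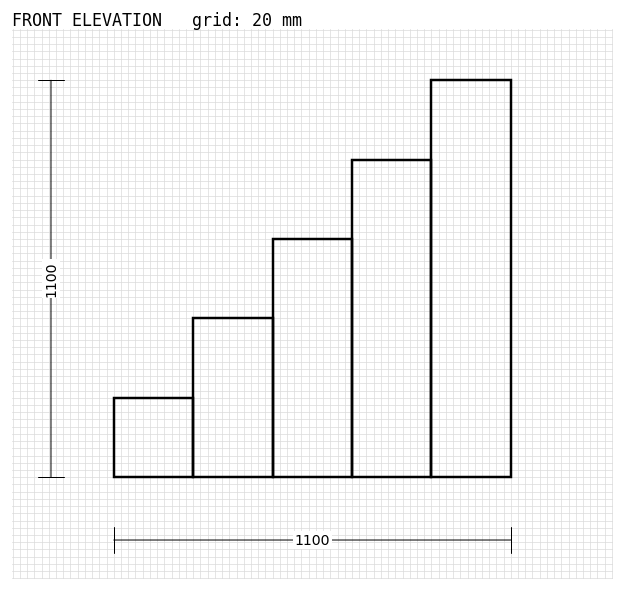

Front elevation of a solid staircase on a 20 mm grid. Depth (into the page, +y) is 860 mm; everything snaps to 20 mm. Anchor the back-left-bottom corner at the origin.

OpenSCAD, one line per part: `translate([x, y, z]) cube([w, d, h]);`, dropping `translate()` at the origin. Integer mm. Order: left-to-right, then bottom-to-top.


cube([220, 860, 220]);
translate([220, 0, 0]) cube([220, 860, 440]);
translate([440, 0, 0]) cube([220, 860, 660]);
translate([660, 0, 0]) cube([220, 860, 880]);
translate([880, 0, 0]) cube([220, 860, 1100]);


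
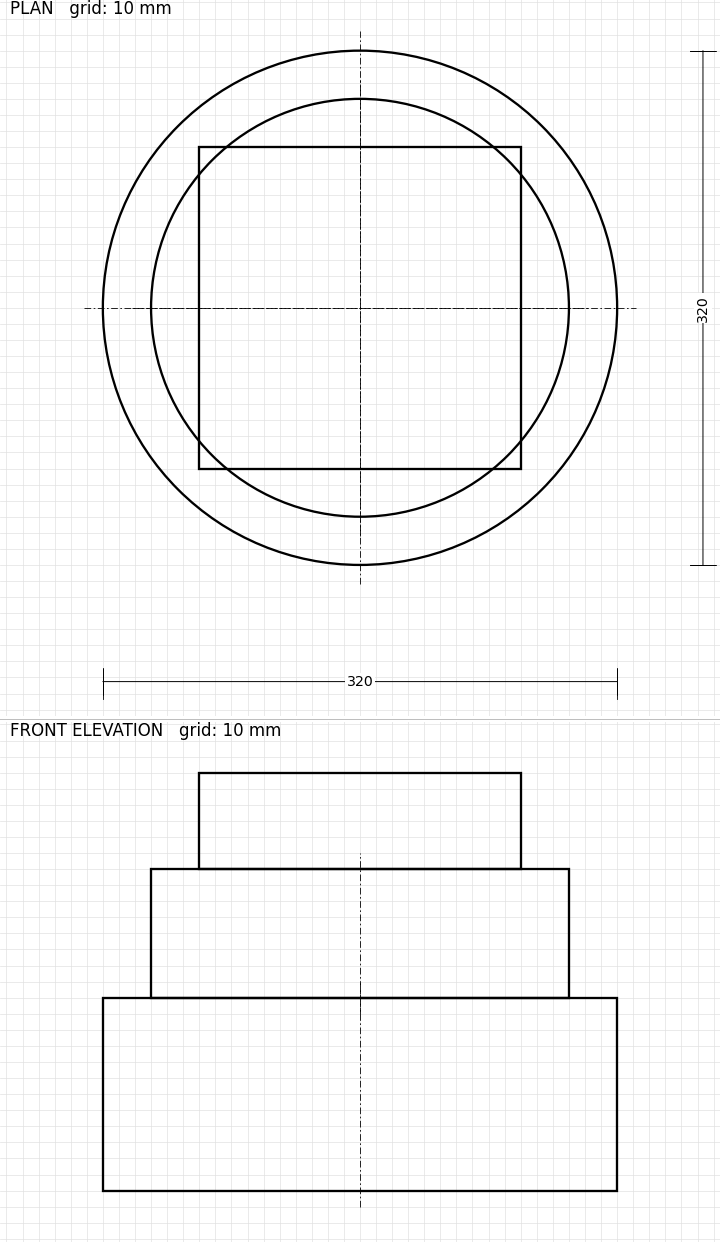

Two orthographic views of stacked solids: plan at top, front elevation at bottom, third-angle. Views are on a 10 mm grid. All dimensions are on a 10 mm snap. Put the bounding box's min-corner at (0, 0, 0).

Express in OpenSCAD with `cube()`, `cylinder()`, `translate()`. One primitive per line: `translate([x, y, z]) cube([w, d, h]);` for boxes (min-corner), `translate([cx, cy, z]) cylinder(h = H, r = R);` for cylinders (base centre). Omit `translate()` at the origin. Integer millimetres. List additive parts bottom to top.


translate([160, 160, 0]) cylinder(h = 120, r = 160);
translate([160, 160, 120]) cylinder(h = 80, r = 130);
translate([60, 60, 200]) cube([200, 200, 60]);
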